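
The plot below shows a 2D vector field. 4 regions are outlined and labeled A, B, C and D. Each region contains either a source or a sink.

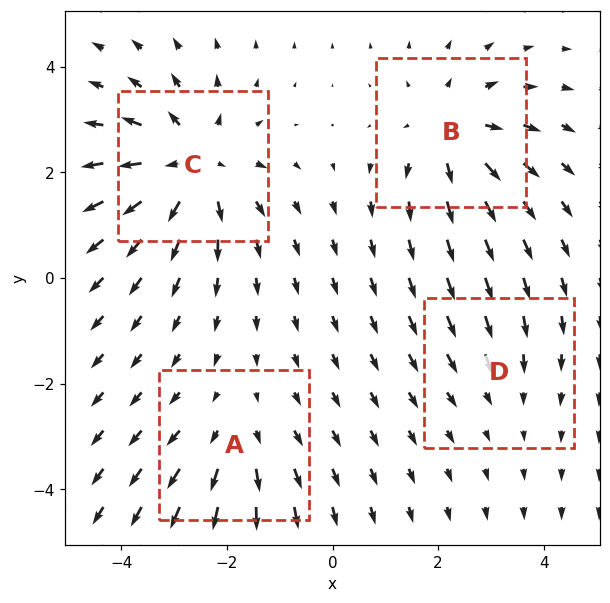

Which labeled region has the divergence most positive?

C

Divergence at each region's feature centre — A: about +3, B: about +5, C: about +6, D: about -2. Region C is most positive.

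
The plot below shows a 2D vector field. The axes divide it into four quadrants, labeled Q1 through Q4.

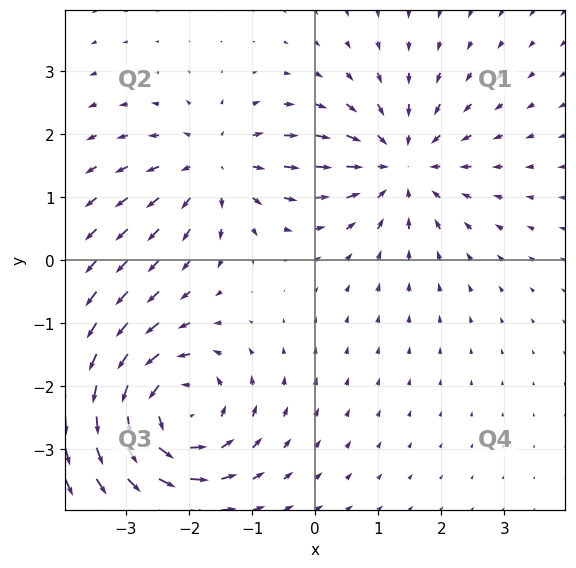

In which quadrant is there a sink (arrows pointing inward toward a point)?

The sink sits at approximately (1.3, 1.5), which lies in quadrant Q1. The divergence there is about -3, negative as expected for a sink.

Q1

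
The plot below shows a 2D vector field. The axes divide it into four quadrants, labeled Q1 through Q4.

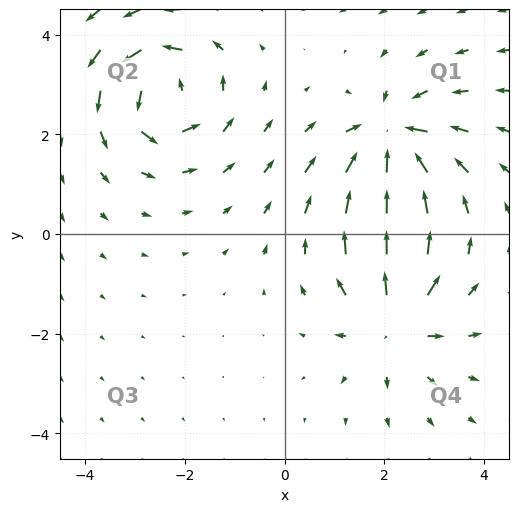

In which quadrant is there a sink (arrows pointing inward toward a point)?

Q1

The sink sits at approximately (2.2, 1.9), which lies in quadrant Q1. The divergence there is about -6, negative as expected for a sink.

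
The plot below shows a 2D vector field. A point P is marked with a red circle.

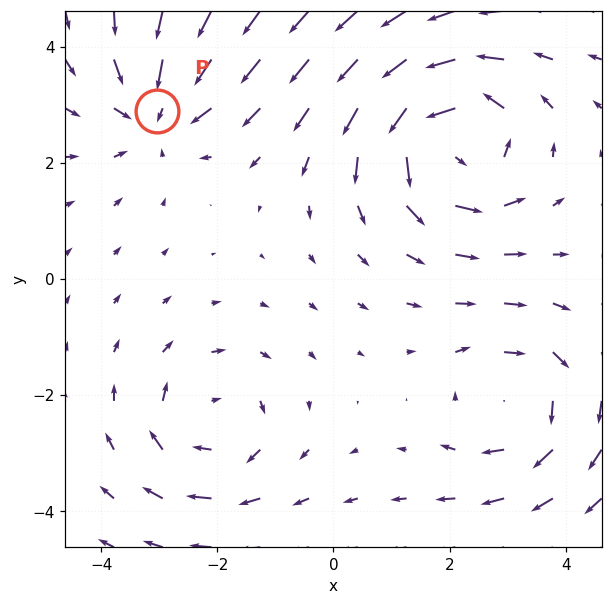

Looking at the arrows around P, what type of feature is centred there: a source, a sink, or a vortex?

sink

At P (-3.0, 2.9) the arrows converge inward. Divergence about -3, curl ≈0 — negative divergence with near-zero curl is a sink.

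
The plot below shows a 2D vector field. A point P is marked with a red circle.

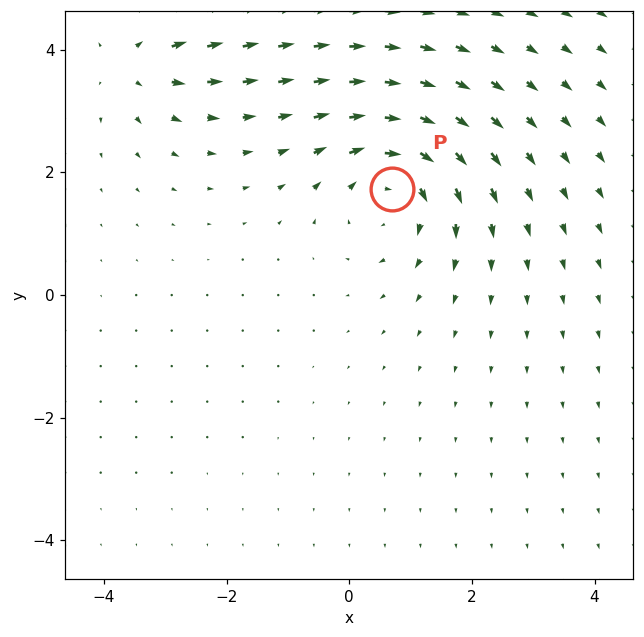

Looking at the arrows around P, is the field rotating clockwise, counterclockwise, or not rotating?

Near P at (0.7, 1.7) the arrows circulate clockwise. The curl (z-component) there is about -4; negative curl means clockwise rotation.

clockwise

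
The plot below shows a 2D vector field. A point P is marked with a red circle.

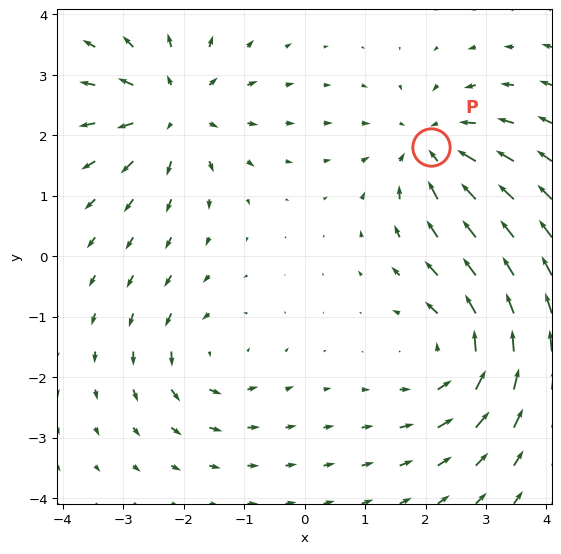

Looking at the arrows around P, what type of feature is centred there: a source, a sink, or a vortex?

At P (2.1, 1.8) the arrows converge inward. Divergence about -4, curl ≈0 — negative divergence with near-zero curl is a sink.

sink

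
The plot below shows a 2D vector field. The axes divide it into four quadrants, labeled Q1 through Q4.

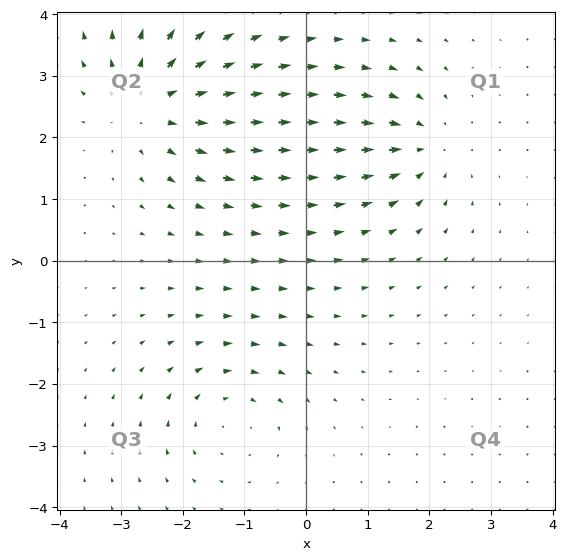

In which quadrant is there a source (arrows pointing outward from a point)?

Q2

The source sits at approximately (-2.5, 2.6), which lies in quadrant Q2. The divergence there is about +4, positive as expected for a source.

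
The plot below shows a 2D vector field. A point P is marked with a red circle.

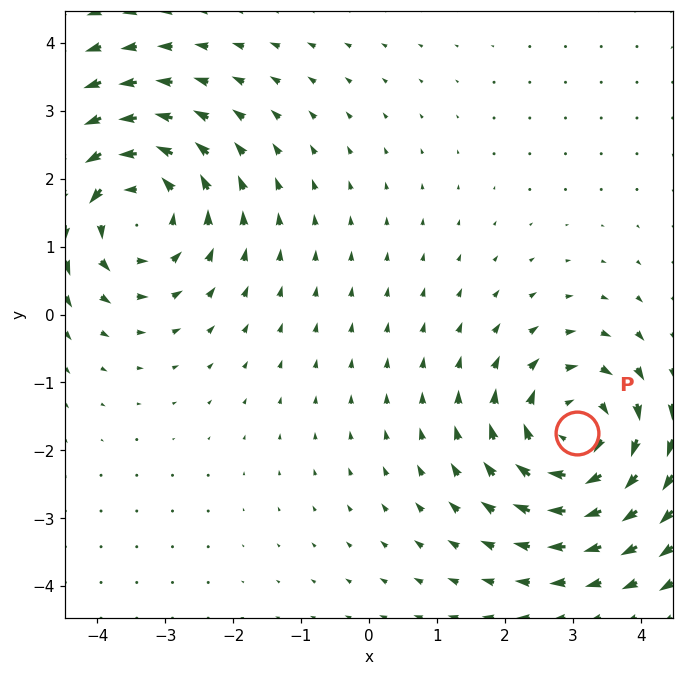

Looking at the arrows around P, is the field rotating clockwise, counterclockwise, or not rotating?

Near P at (3.1, -1.7) the arrows circulate clockwise. The curl (z-component) there is about -5; negative curl means clockwise rotation.

clockwise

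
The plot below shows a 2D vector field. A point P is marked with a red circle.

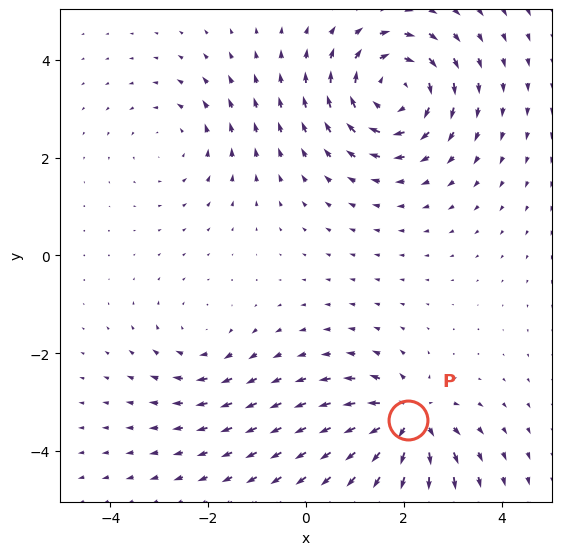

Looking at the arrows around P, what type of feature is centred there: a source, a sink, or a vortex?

At P (2.1, -3.4) the arrows spread outward. Divergence about +6, curl ≈0 — positive divergence with near-zero curl is a source.

source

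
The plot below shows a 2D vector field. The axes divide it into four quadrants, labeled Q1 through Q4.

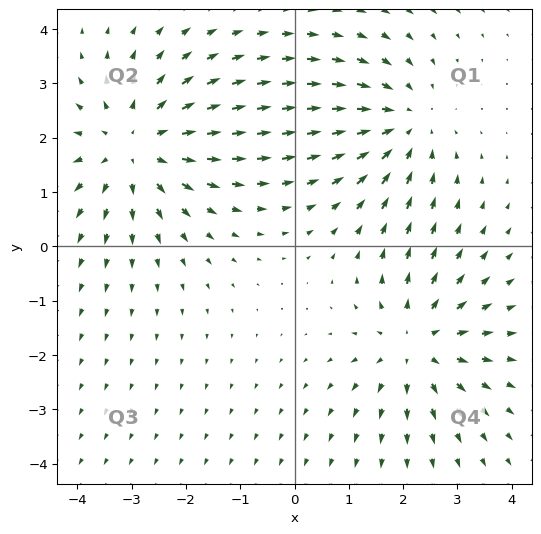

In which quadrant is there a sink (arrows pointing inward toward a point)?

The sink sits at approximately (2.0, 2.2), which lies in quadrant Q1. The divergence there is about -3, negative as expected for a sink.

Q1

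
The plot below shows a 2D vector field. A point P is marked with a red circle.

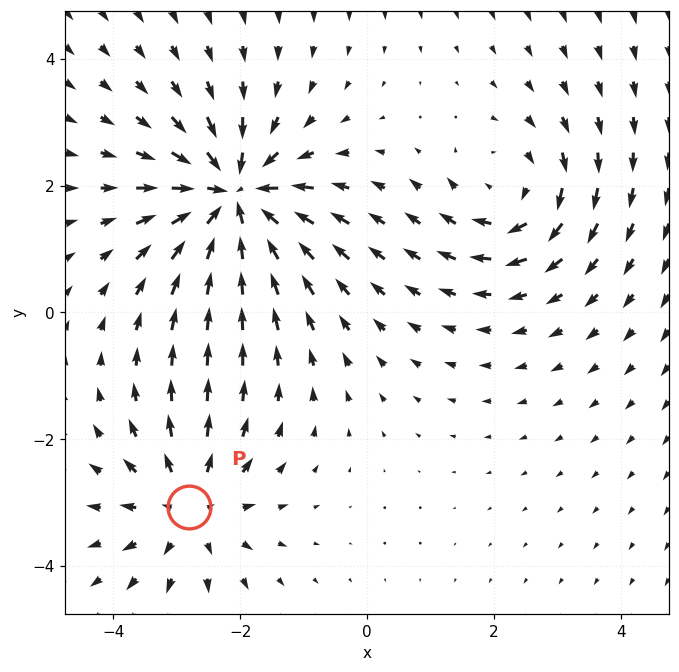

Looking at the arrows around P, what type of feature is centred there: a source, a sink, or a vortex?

source

At P (-2.8, -3.1) the arrows spread outward. Divergence about +4, curl ≈0 — positive divergence with near-zero curl is a source.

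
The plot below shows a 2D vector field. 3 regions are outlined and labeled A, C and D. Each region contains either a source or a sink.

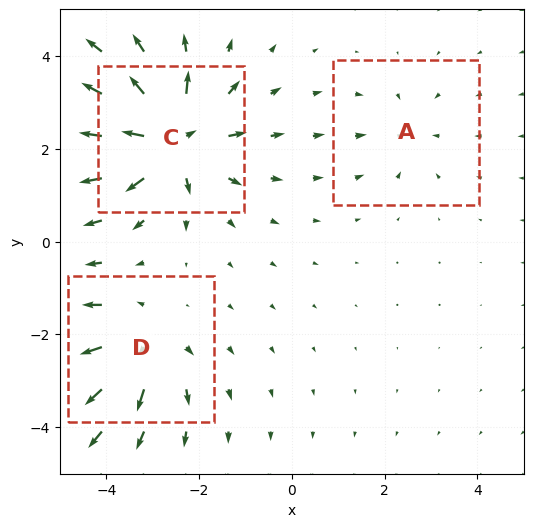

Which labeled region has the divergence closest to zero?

A

Divergence at each region's feature centre — A: about -2, C: about +6, D: about +4. Region A is closest to zero.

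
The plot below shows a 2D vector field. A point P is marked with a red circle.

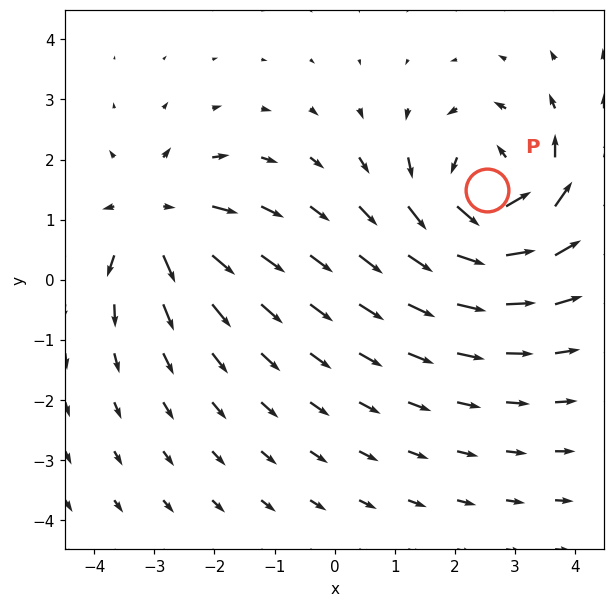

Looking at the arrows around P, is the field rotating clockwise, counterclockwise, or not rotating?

Near P at (2.5, 1.5) the arrows circulate counterclockwise. The curl (z-component) there is about +4; positive curl means counterclockwise rotation.

counterclockwise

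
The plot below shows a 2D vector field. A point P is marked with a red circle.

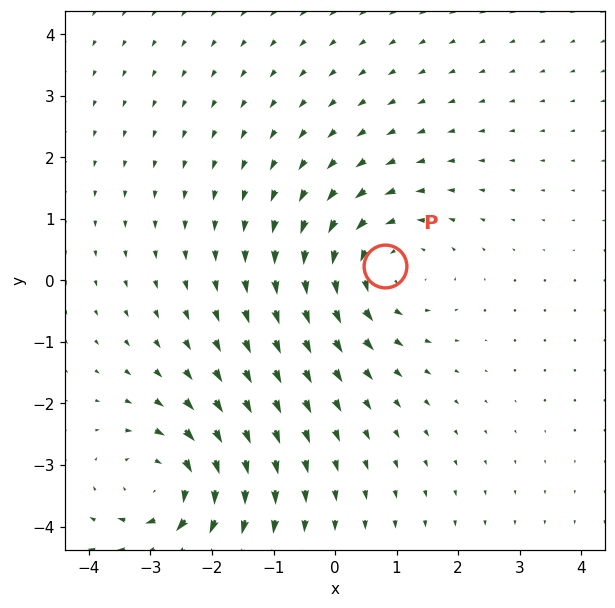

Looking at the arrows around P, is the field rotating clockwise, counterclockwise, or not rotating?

Near P at (0.8, 0.2) the arrows circulate counterclockwise. The curl (z-component) there is about +4; positive curl means counterclockwise rotation.

counterclockwise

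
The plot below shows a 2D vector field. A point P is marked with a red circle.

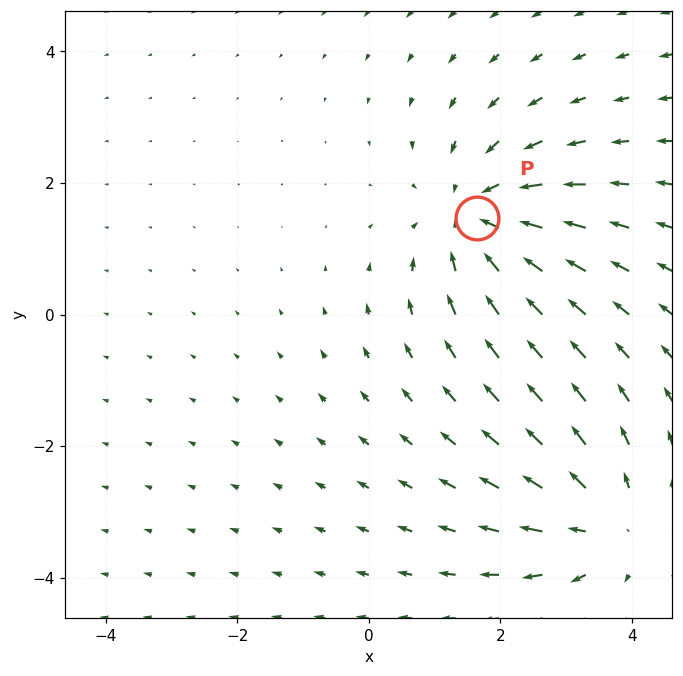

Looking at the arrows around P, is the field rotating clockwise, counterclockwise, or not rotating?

Near P at (1.6, 1.5) the arrows show no circulation. The curl there is ≈0.

not rotating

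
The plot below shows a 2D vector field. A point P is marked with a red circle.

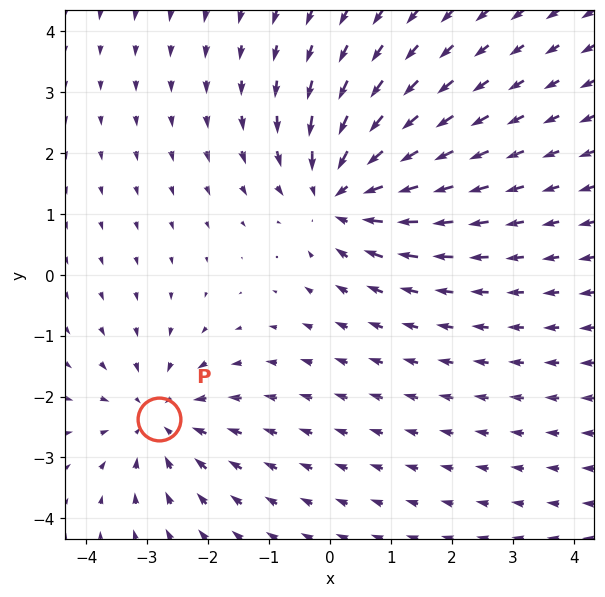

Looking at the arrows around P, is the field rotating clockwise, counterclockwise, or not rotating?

Near P at (-2.8, -2.4) the arrows show no circulation. The curl there is ≈0.

not rotating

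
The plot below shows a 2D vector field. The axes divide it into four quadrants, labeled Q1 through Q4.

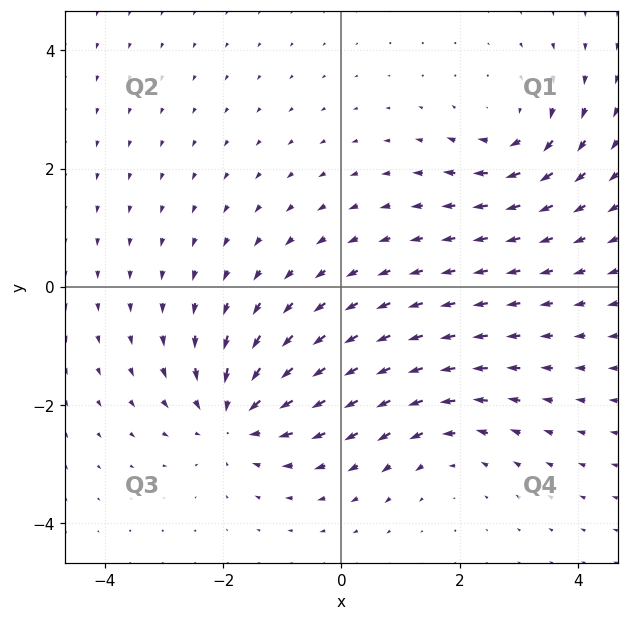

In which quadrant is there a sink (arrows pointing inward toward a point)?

The sink sits at approximately (-1.8, -2.2), which lies in quadrant Q3. The divergence there is about -5, negative as expected for a sink.

Q3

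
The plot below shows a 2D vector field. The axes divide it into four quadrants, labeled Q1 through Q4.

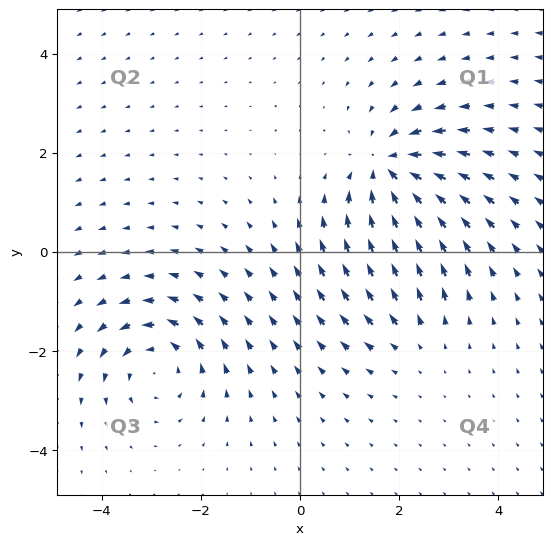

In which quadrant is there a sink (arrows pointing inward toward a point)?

Q1

The sink sits at approximately (1.8, 1.7), which lies in quadrant Q1. The divergence there is about -5, negative as expected for a sink.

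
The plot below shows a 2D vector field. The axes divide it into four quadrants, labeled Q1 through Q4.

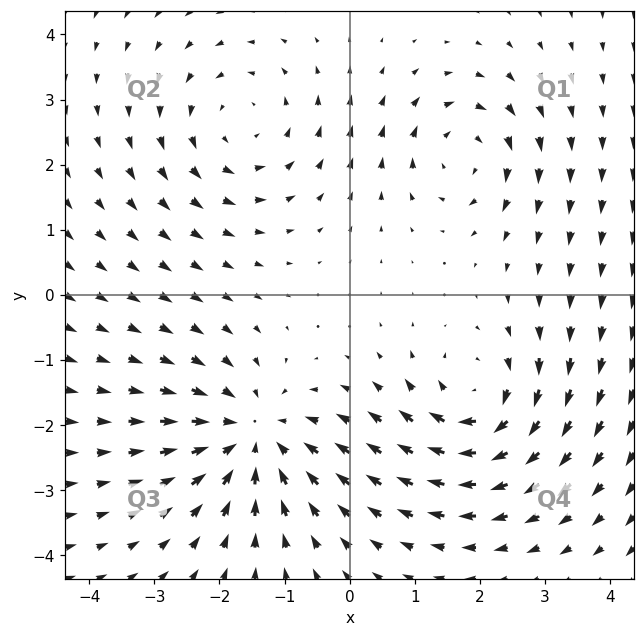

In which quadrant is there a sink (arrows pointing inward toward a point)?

Q3

The sink sits at approximately (-1.5, -2.2), which lies in quadrant Q3. The divergence there is about -4, negative as expected for a sink.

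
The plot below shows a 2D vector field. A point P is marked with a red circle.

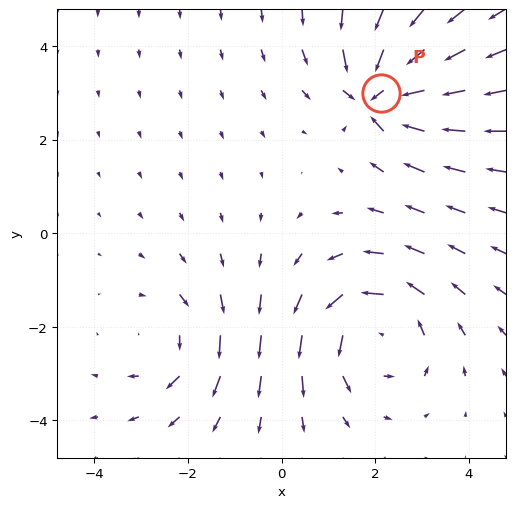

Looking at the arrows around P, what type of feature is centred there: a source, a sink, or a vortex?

At P (2.1, 3.0) the arrows converge inward. Divergence about -6, curl ≈0 — negative divergence with near-zero curl is a sink.

sink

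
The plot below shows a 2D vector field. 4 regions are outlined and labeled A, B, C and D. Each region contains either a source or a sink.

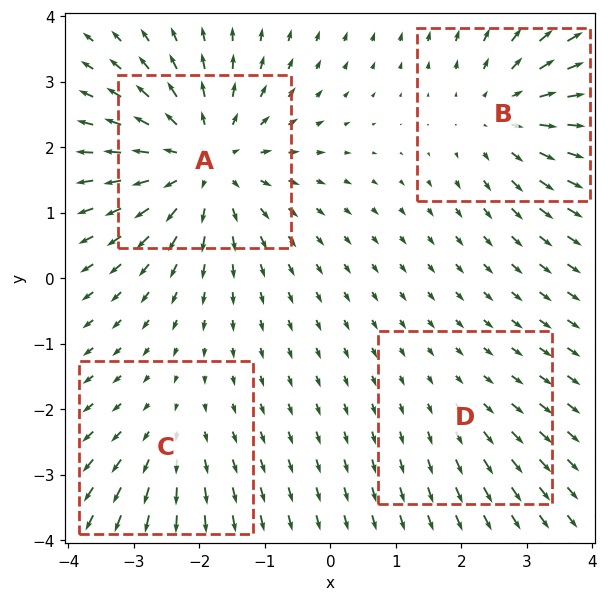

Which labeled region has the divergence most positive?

A

Divergence at each region's feature centre — A: about +6, B: about +4, C: about +3, D: about +2. Region A is most positive.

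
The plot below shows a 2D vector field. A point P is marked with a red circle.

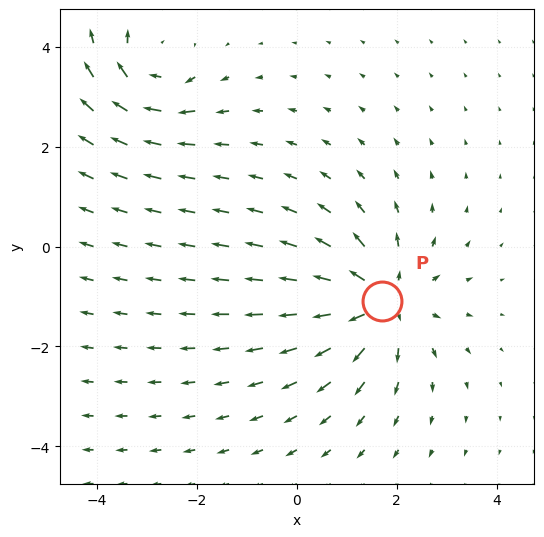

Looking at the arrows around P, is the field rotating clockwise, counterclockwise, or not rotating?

Near P at (1.7, -1.1) the arrows show no circulation. The curl there is ≈0.

not rotating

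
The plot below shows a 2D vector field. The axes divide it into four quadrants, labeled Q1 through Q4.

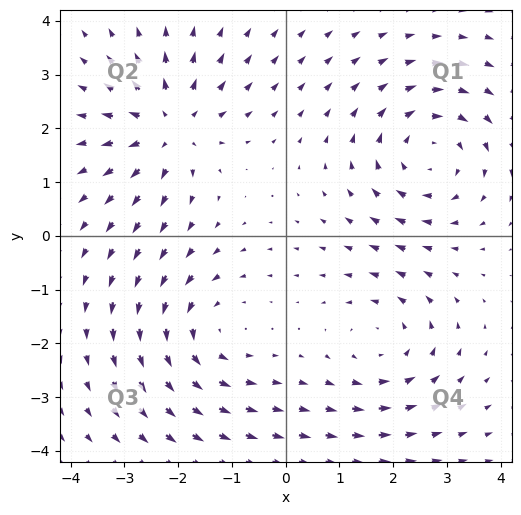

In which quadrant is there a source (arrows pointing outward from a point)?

Q2

The source sits at approximately (-2.2, 2.0), which lies in quadrant Q2. The divergence there is about +5, positive as expected for a source.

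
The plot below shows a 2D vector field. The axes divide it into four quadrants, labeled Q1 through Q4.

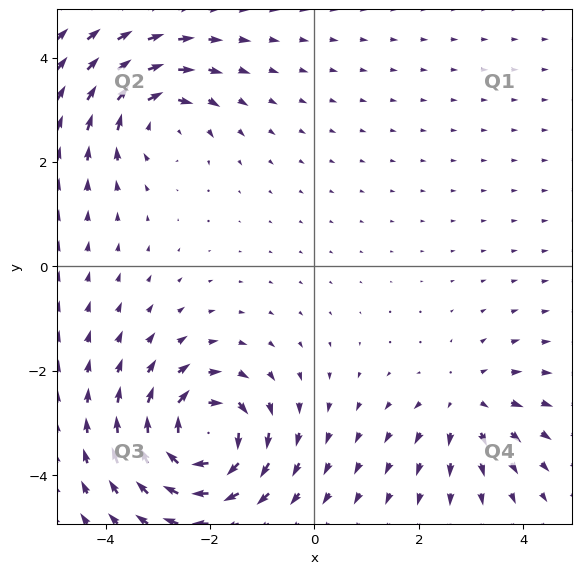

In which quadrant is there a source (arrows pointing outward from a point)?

The source sits at approximately (2.9, -2.6), which lies in quadrant Q4. The divergence there is about +3, positive as expected for a source.

Q4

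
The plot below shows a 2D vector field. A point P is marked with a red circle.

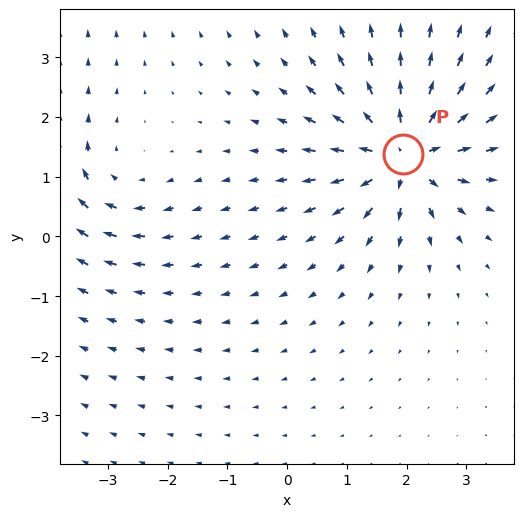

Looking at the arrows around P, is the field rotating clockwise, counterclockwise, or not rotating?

not rotating

Near P at (1.9, 1.4) the arrows show no circulation. The curl there is ≈0.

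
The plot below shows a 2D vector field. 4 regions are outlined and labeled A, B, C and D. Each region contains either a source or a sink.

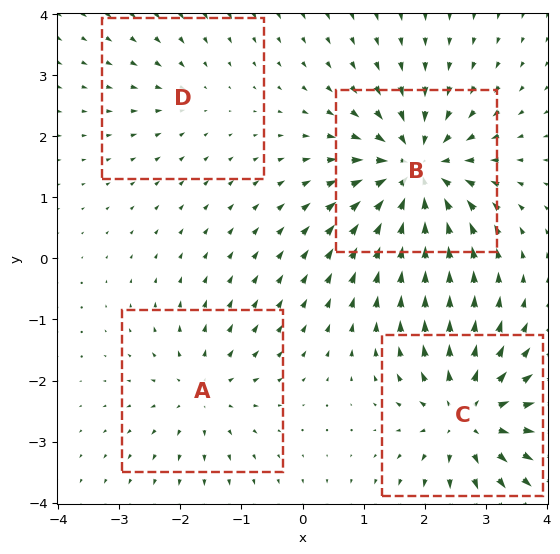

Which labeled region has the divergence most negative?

B

Divergence at each region's feature centre — A: about +4, B: about -8, C: about +6, D: about -2. Region B is most negative.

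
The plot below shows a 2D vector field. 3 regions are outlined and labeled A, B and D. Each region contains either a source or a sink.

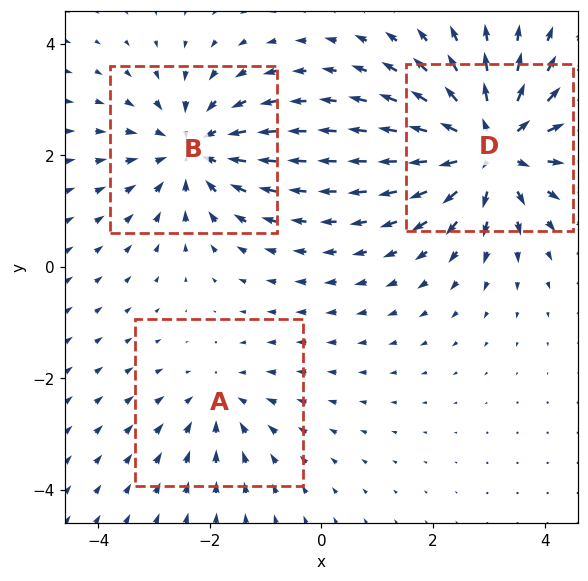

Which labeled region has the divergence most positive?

Divergence at each region's feature centre — A: about -2, B: about -4, D: about +5. Region D is most positive.

D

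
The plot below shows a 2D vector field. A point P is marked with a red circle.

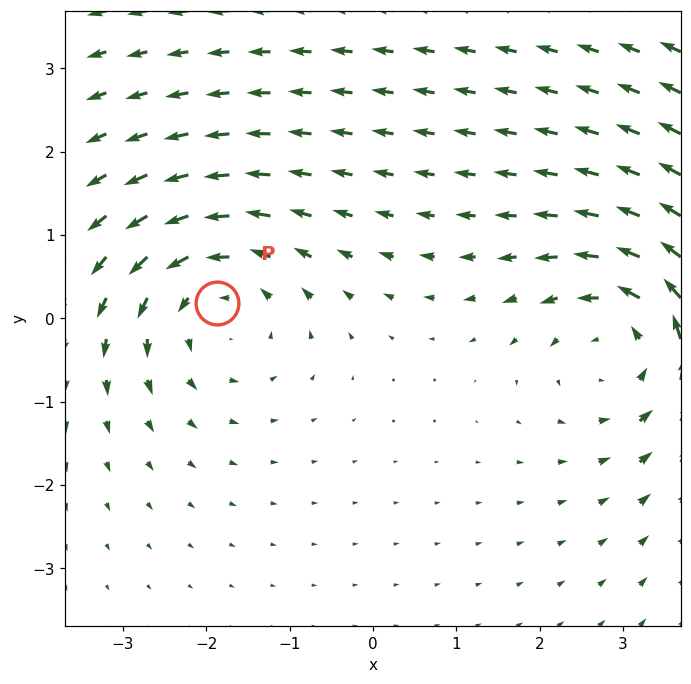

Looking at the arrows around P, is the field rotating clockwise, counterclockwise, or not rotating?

counterclockwise

Near P at (-1.9, 0.2) the arrows circulate counterclockwise. The curl (z-component) there is about +4; positive curl means counterclockwise rotation.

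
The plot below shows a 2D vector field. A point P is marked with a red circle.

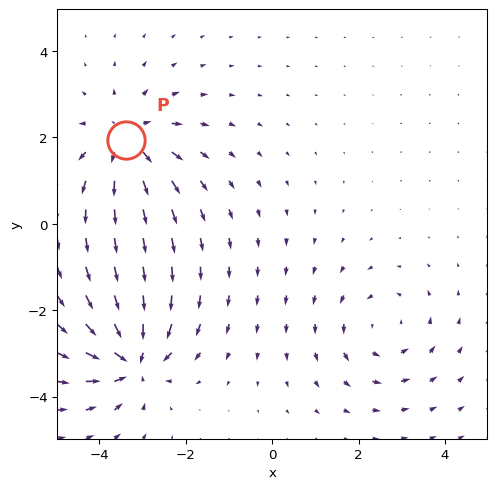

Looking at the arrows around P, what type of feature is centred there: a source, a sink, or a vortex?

source

At P (-3.4, 1.9) the arrows spread outward. Divergence about +3, curl ≈0 — positive divergence with near-zero curl is a source.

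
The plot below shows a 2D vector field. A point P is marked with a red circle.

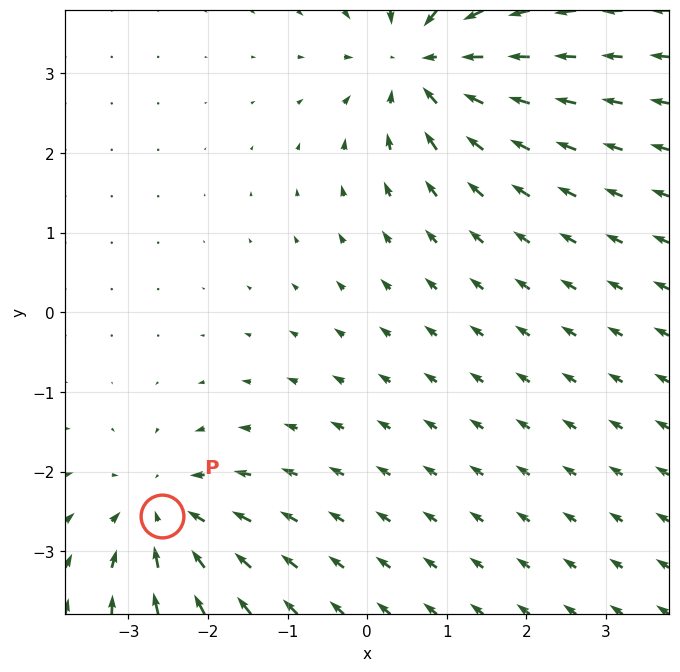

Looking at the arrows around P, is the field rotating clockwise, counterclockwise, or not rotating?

Near P at (-2.6, -2.6) the arrows show no circulation. The curl there is ≈0.

not rotating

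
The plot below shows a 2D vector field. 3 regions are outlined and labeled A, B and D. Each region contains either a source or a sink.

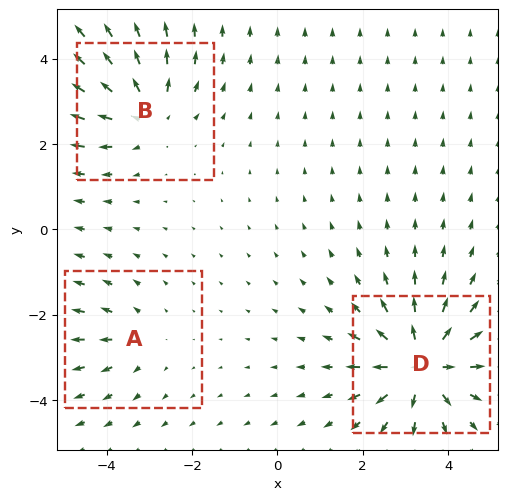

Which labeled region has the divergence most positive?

D

Divergence at each region's feature centre — A: about +2, B: about +4, D: about +5. Region D is most positive.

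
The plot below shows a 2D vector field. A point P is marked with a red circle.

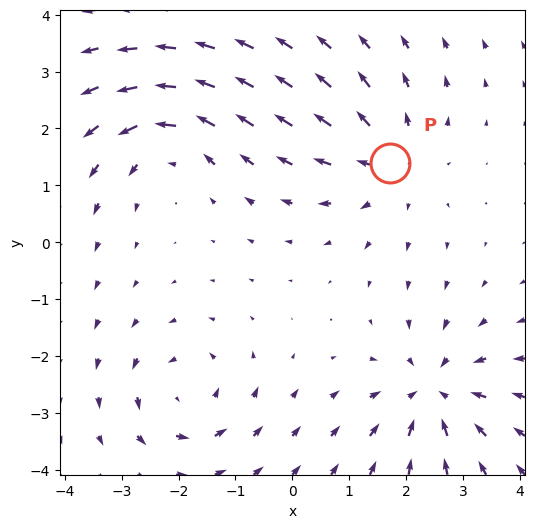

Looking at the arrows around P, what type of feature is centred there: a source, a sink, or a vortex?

source

At P (1.7, 1.4) the arrows spread outward. Divergence about +3, curl ≈0 — positive divergence with near-zero curl is a source.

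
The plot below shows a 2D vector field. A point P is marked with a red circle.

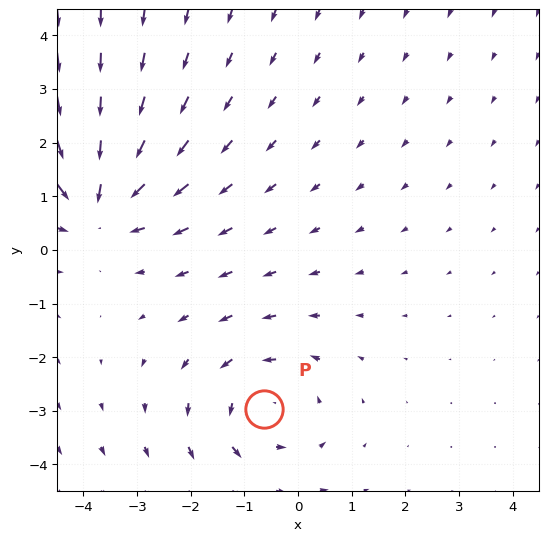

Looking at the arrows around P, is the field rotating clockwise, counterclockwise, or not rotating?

counterclockwise

Near P at (-0.6, -3.0) the arrows circulate counterclockwise. The curl (z-component) there is about +3; positive curl means counterclockwise rotation.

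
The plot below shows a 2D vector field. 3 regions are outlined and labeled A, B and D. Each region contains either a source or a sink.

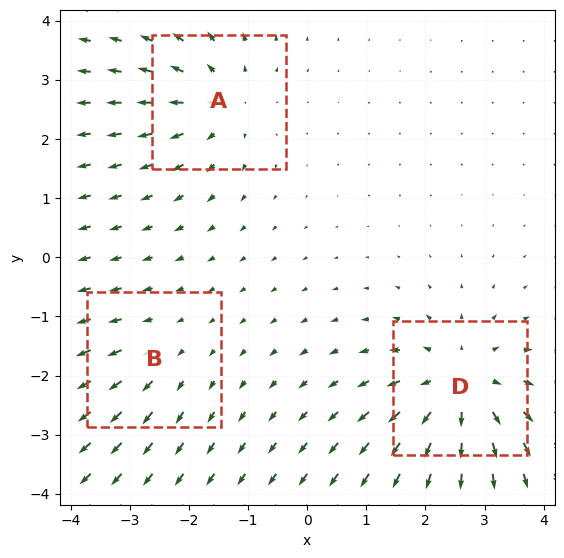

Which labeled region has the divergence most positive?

Divergence at each region's feature centre — A: about +3, B: about +2, D: about +5. Region D is most positive.

D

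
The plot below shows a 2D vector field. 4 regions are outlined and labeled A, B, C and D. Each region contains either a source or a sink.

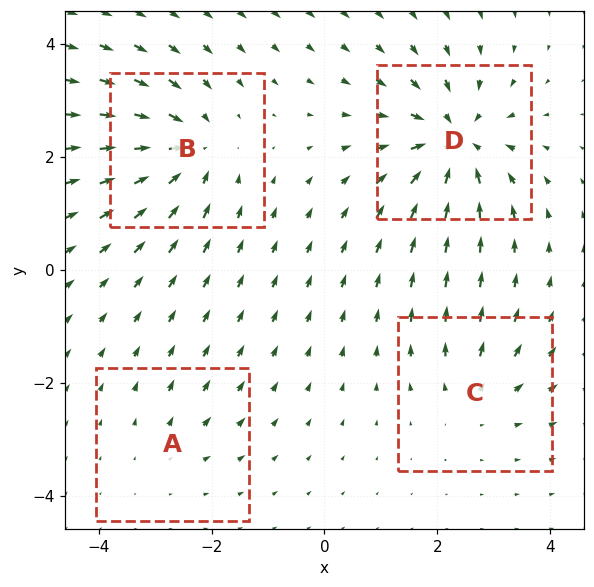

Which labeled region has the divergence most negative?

Divergence at each region's feature centre — A: about +2, B: about -6, C: about +3, D: about -7. Region D is most negative.

D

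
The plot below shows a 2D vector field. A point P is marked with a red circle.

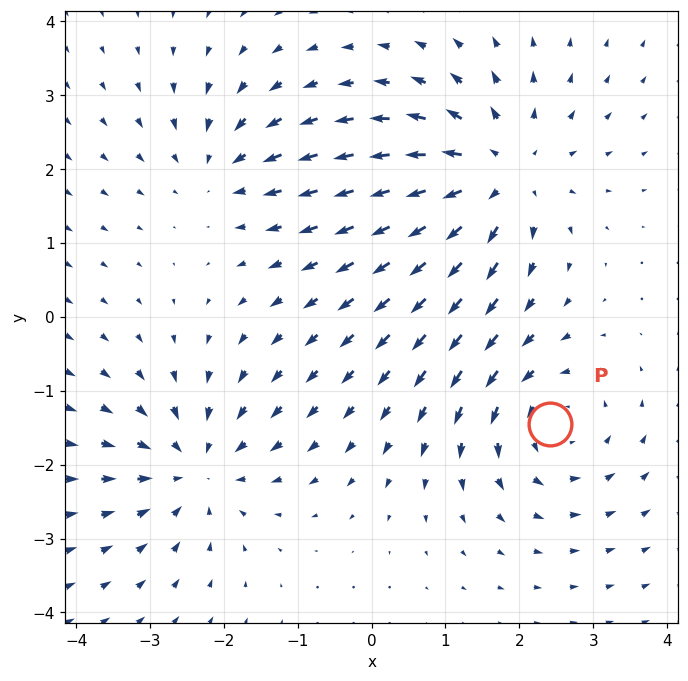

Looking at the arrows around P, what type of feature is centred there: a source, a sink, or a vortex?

vortex

At P (2.4, -1.5) the arrows circulate counterclockwise. Divergence ≈0, curl about +4 — near-zero divergence with nonzero curl is a vortex.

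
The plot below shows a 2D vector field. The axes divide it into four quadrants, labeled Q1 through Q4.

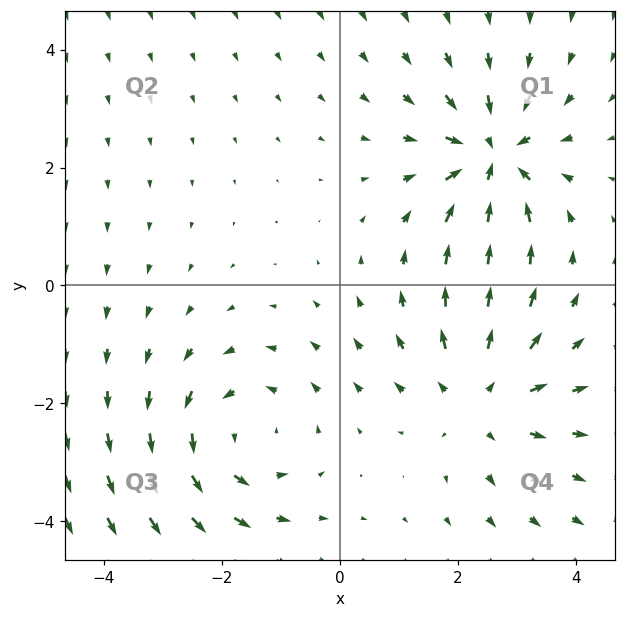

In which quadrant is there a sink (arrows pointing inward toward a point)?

The sink sits at approximately (2.6, 2.2), which lies in quadrant Q1. The divergence there is about -5, negative as expected for a sink.

Q1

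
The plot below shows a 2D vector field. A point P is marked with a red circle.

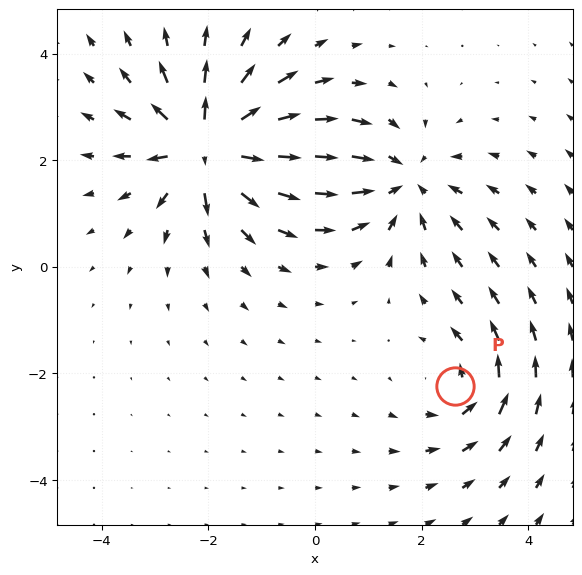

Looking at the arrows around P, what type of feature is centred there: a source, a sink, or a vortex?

At P (2.6, -2.2) the arrows circulate counterclockwise. Divergence ≈0, curl about +3 — near-zero divergence with nonzero curl is a vortex.

vortex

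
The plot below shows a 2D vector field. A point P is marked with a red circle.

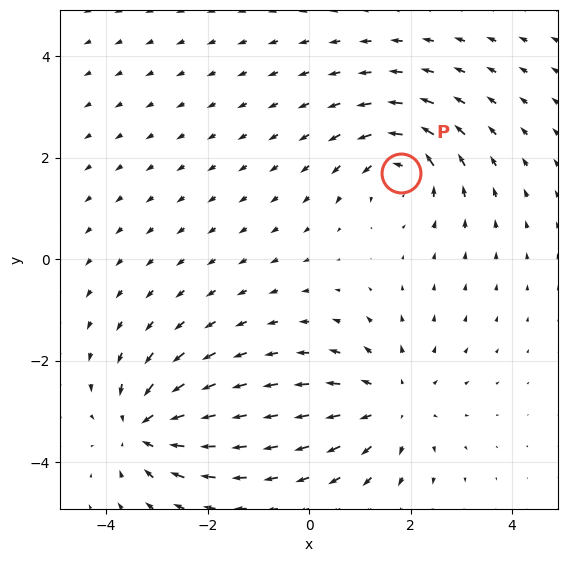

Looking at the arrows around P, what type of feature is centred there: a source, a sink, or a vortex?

vortex

At P (1.8, 1.7) the arrows circulate counterclockwise. Divergence ≈0, curl about +5 — near-zero divergence with nonzero curl is a vortex.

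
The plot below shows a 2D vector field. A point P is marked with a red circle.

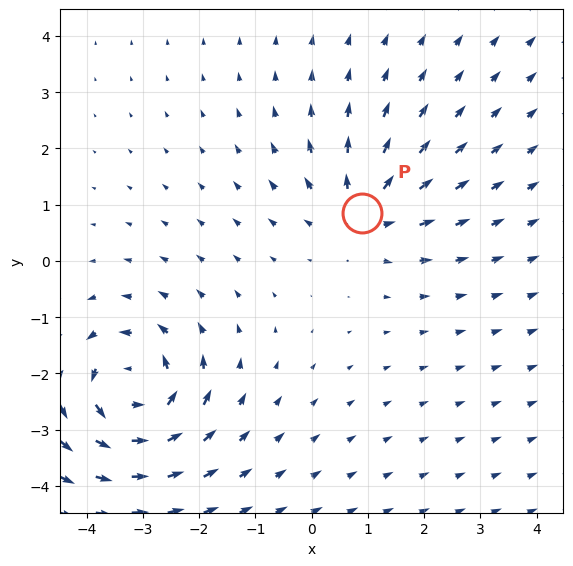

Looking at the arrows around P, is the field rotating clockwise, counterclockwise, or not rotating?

Near P at (0.9, 0.9) the arrows show no circulation. The curl there is ≈0.

not rotating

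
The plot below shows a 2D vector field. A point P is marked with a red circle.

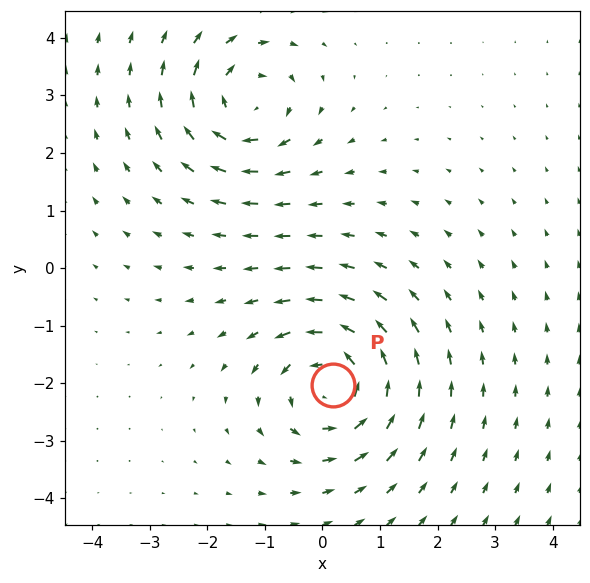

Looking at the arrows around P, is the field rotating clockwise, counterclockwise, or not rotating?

counterclockwise

Near P at (0.2, -2.0) the arrows circulate counterclockwise. The curl (z-component) there is about +5; positive curl means counterclockwise rotation.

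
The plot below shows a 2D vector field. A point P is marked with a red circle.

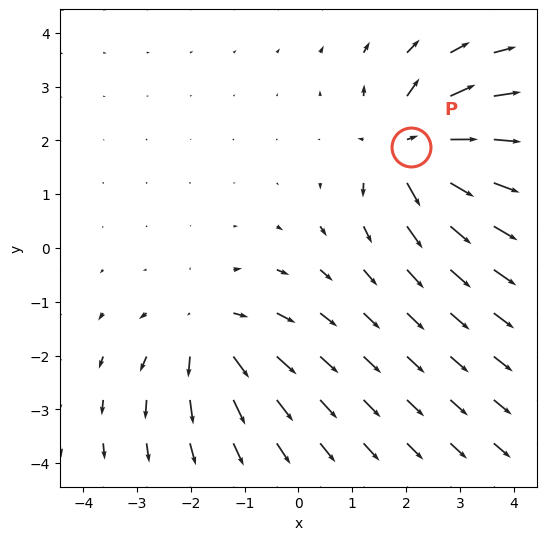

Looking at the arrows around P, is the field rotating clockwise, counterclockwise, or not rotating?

not rotating

Near P at (2.1, 1.9) the arrows show no circulation. The curl there is ≈0.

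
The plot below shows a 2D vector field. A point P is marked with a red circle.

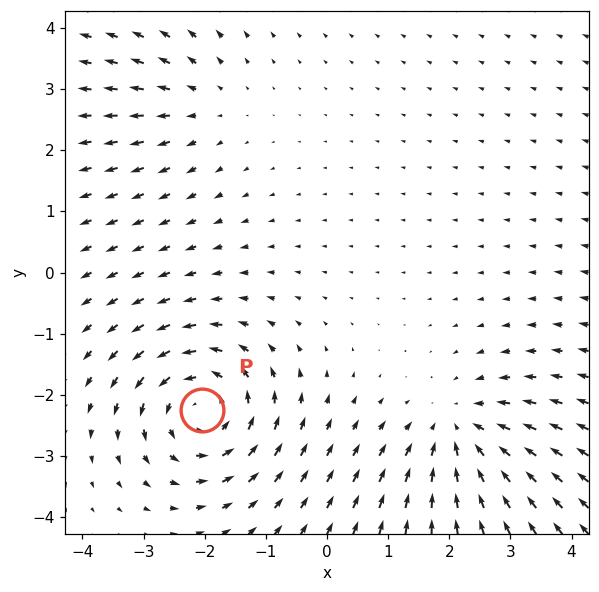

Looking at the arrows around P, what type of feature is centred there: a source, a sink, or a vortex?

vortex

At P (-2.1, -2.2) the arrows circulate counterclockwise. Divergence ≈0, curl about +5 — near-zero divergence with nonzero curl is a vortex.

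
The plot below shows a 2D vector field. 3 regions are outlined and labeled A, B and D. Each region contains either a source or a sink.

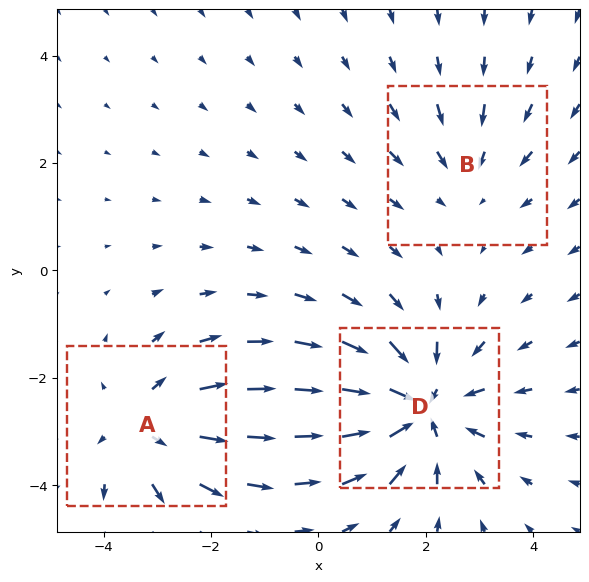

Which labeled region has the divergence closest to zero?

B

Divergence at each region's feature centre — A: about +3, B: about -2, D: about -4. Region B is closest to zero.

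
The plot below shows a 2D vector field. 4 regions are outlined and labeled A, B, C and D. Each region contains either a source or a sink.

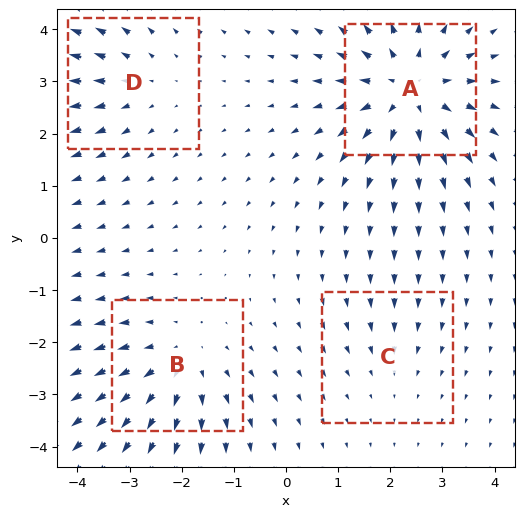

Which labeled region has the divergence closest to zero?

C

Divergence at each region's feature centre — A: about +6, B: about +4, C: about -2, D: about +3. Region C is closest to zero.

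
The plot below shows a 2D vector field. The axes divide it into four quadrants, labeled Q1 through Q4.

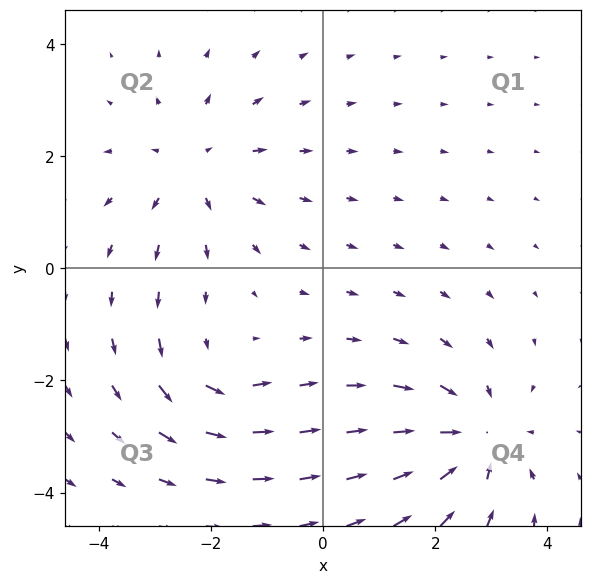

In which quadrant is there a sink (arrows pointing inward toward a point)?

Q4

The sink sits at approximately (2.7, -3.0), which lies in quadrant Q4. The divergence there is about -4, negative as expected for a sink.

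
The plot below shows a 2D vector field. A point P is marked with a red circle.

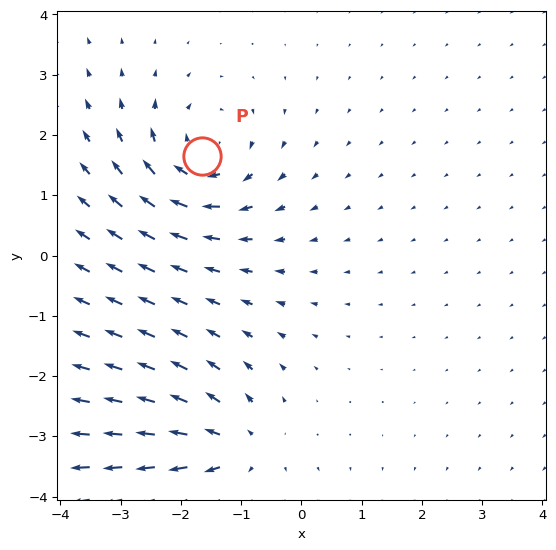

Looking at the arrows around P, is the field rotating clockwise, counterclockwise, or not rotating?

clockwise

Near P at (-1.7, 1.6) the arrows circulate clockwise. The curl (z-component) there is about -5; negative curl means clockwise rotation.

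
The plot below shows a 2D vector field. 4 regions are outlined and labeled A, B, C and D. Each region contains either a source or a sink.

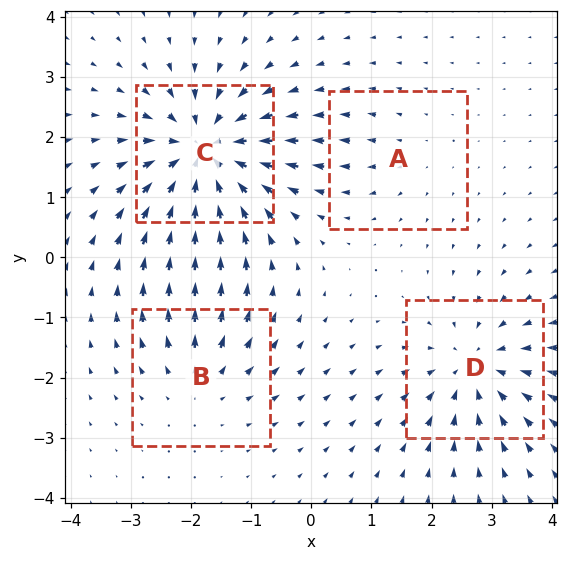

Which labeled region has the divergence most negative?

C

Divergence at each region's feature centre — A: about +2, B: about +3, C: about -7, D: about -5. Region C is most negative.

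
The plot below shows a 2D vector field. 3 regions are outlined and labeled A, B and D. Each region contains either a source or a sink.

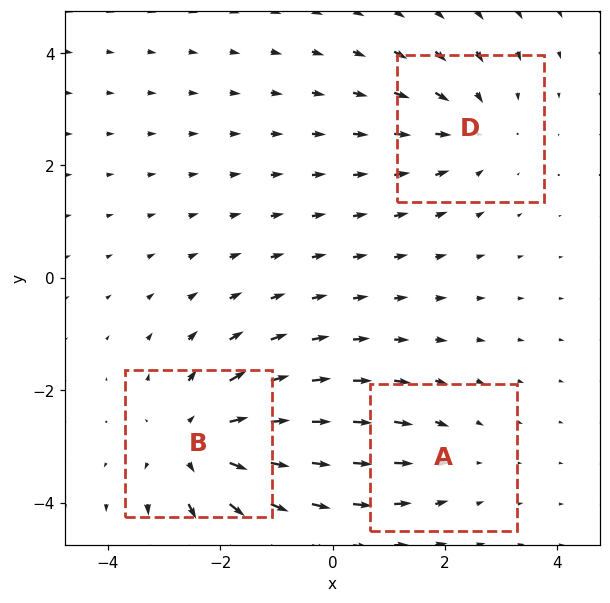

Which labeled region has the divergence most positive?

B

Divergence at each region's feature centre — A: about -2, B: about +4, D: about -3. Region B is most positive.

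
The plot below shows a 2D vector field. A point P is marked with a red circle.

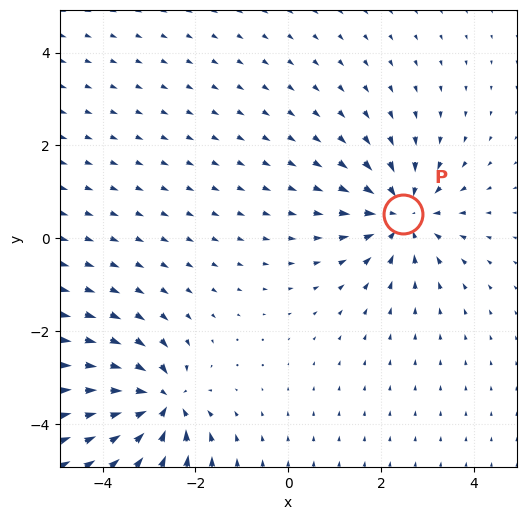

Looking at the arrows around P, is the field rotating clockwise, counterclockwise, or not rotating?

Near P at (2.5, 0.5) the arrows show no circulation. The curl there is ≈0.

not rotating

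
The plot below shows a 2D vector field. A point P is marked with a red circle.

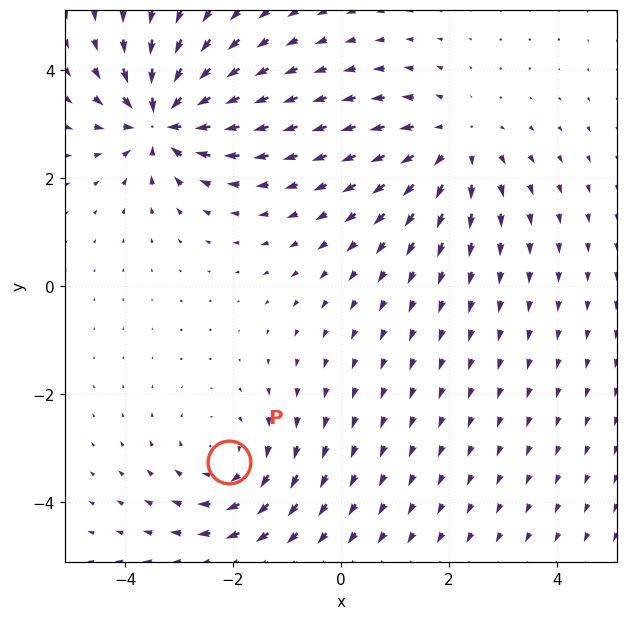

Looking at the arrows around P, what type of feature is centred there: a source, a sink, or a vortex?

At P (-2.1, -3.3) the arrows circulate clockwise. Divergence ≈0, curl about -3 — near-zero divergence with nonzero curl is a vortex.

vortex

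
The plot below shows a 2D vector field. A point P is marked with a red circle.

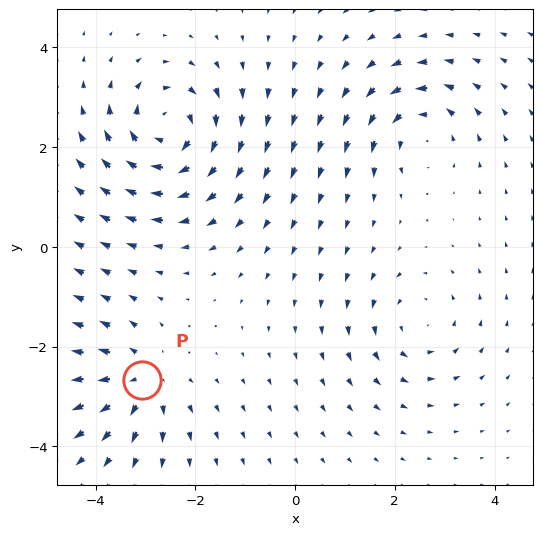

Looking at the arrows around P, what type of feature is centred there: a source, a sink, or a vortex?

At P (-3.1, -2.7) the arrows spread outward. Divergence about +3, curl ≈0 — positive divergence with near-zero curl is a source.

source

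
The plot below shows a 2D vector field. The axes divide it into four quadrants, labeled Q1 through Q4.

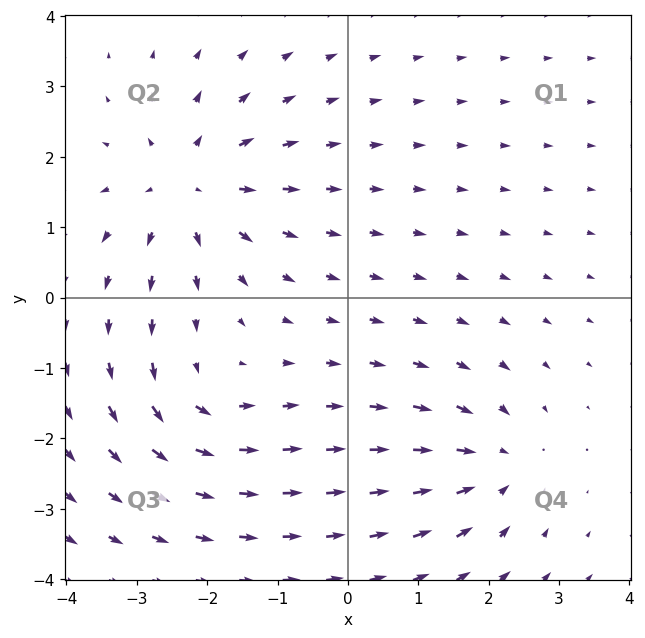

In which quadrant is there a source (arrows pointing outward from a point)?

The source sits at approximately (-2.3, 1.6), which lies in quadrant Q2. The divergence there is about +5, positive as expected for a source.

Q2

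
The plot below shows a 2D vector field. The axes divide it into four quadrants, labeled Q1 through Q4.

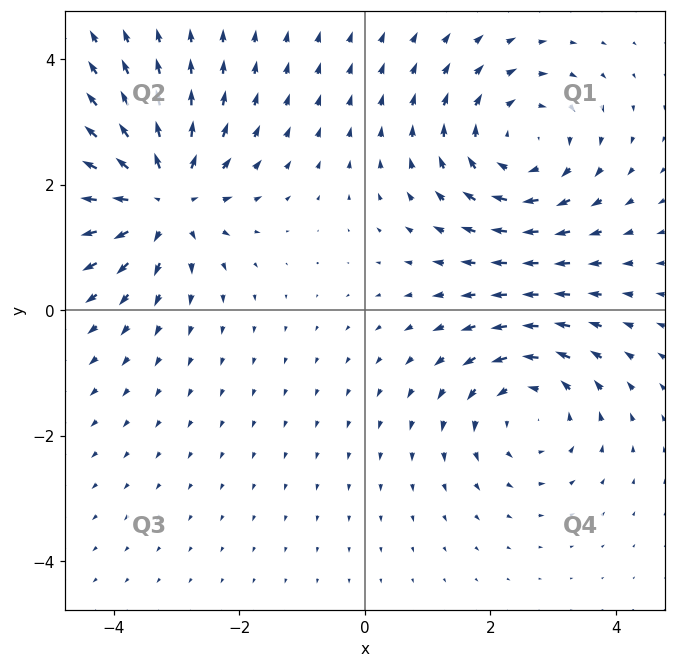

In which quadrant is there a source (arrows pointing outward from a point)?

The source sits at approximately (-3.2, 1.8), which lies in quadrant Q2. The divergence there is about +5, positive as expected for a source.

Q2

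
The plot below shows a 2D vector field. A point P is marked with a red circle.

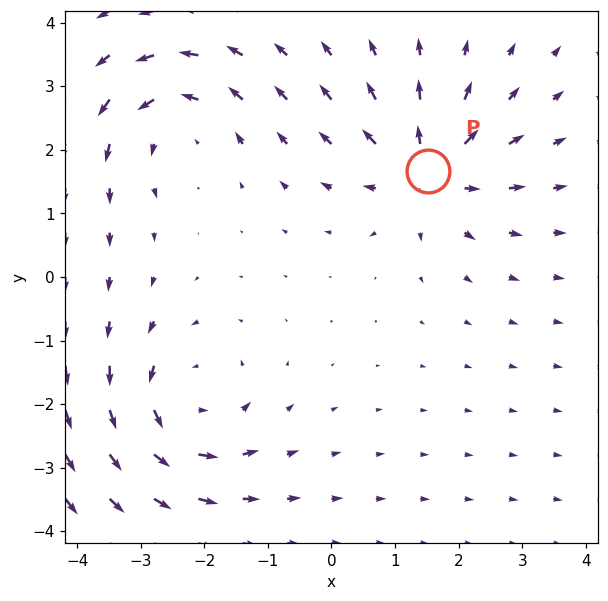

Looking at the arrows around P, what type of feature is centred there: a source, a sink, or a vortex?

source

At P (1.5, 1.7) the arrows spread outward. Divergence about +6, curl ≈0 — positive divergence with near-zero curl is a source.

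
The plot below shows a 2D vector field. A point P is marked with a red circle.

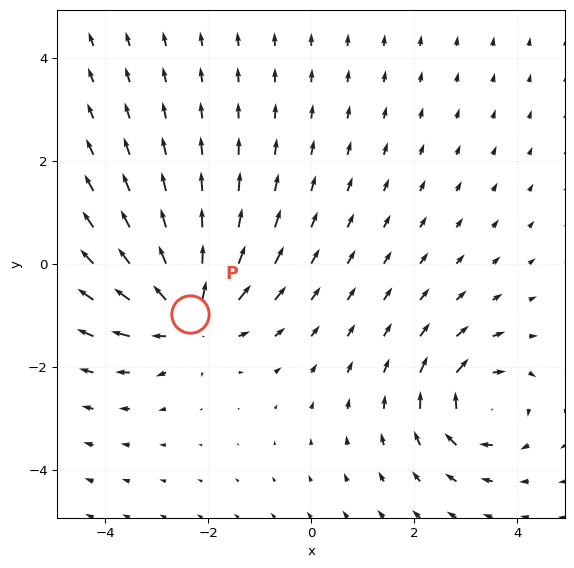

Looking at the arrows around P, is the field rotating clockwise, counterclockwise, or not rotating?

Near P at (-2.4, -1.0) the arrows show no circulation. The curl there is ≈0.

not rotating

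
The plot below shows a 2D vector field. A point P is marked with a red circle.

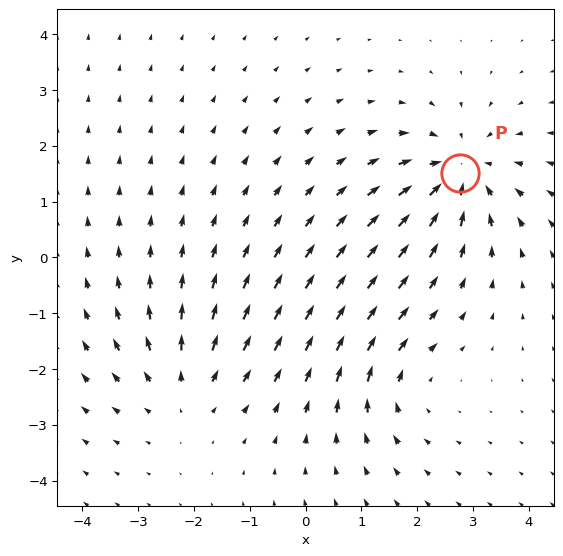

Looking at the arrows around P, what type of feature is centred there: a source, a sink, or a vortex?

sink

At P (2.8, 1.5) the arrows converge inward. Divergence about -5, curl ≈0 — negative divergence with near-zero curl is a sink.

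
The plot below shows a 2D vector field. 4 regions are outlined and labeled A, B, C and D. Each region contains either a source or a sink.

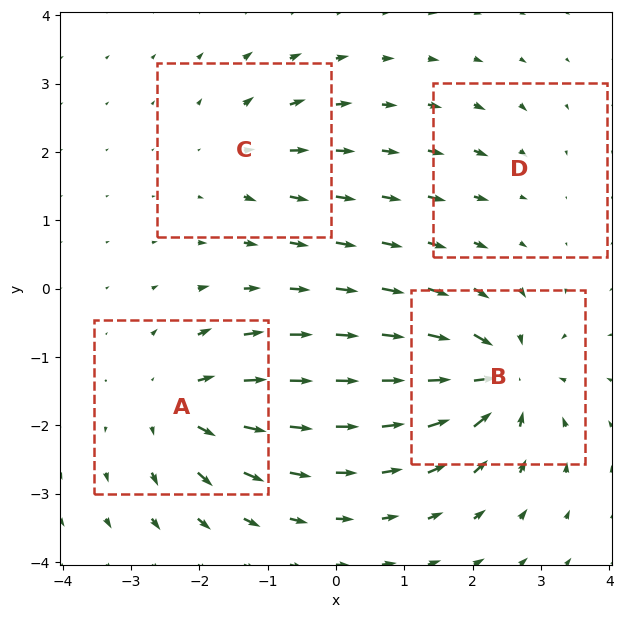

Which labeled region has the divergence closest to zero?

D

Divergence at each region's feature centre — A: about +6, B: about -8, C: about +4, D: about -3. Region D is closest to zero.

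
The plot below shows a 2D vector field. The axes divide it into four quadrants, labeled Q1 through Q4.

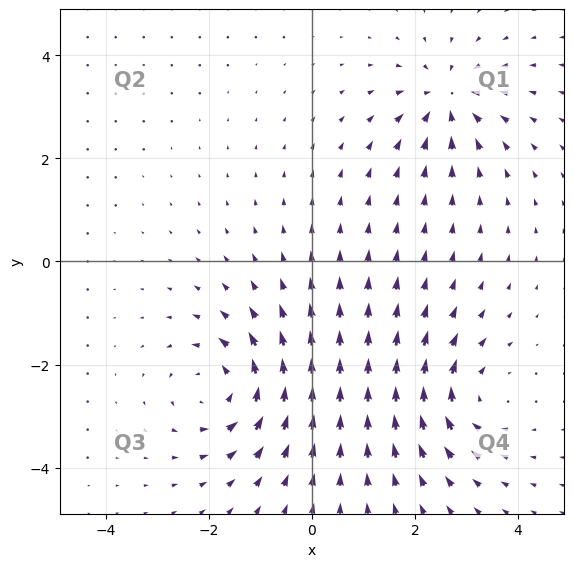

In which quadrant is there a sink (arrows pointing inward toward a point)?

Q1

The sink sits at approximately (2.6, 3.1), which lies in quadrant Q1. The divergence there is about -5, negative as expected for a sink.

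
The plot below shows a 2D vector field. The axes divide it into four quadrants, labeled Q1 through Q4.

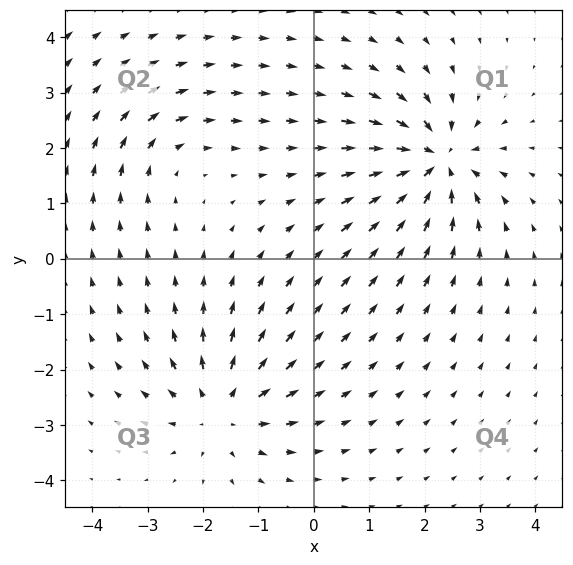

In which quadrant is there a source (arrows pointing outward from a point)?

The source sits at approximately (-1.6, -2.7), which lies in quadrant Q3. The divergence there is about +4, positive as expected for a source.

Q3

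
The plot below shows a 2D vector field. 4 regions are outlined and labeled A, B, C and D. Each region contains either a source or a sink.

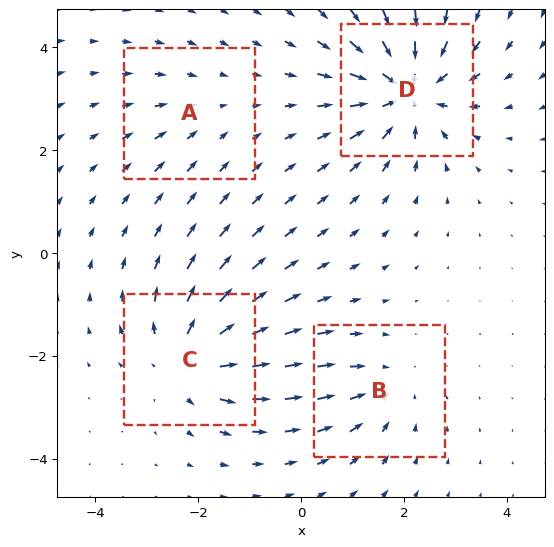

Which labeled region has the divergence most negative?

D

Divergence at each region's feature centre — A: about -2, B: about -3, C: about +5, D: about -6. Region D is most negative.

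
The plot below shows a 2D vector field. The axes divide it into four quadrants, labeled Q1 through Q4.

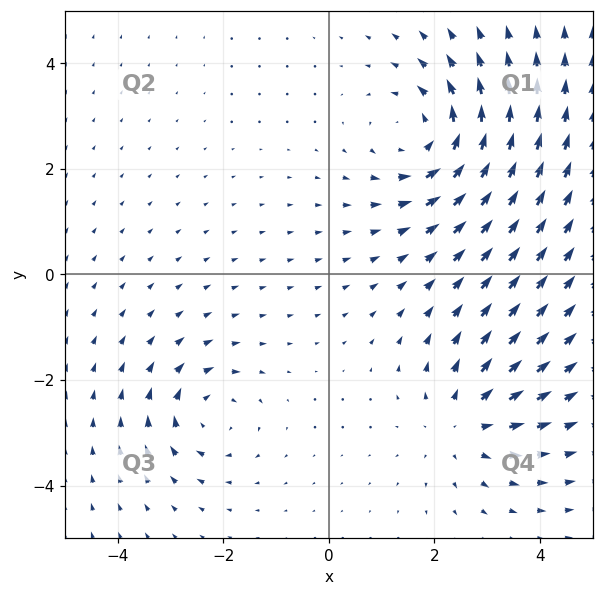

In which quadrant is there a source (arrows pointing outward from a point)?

The source sits at approximately (2.5, -2.8), which lies in quadrant Q4. The divergence there is about +3, positive as expected for a source.

Q4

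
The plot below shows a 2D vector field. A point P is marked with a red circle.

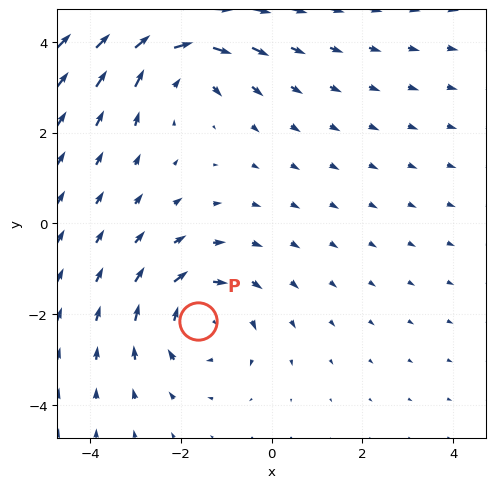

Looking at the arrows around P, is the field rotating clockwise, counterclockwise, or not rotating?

clockwise

Near P at (-1.6, -2.2) the arrows circulate clockwise. The curl (z-component) there is about -3; negative curl means clockwise rotation.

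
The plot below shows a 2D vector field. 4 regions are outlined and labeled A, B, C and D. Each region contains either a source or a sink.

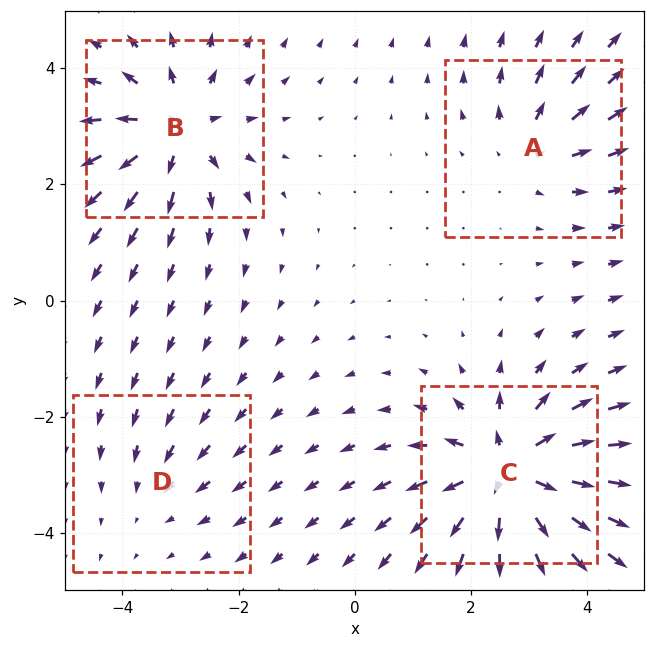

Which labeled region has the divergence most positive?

C

Divergence at each region's feature centre — A: about +4, B: about +6, C: about +8, D: about -2. Region C is most positive.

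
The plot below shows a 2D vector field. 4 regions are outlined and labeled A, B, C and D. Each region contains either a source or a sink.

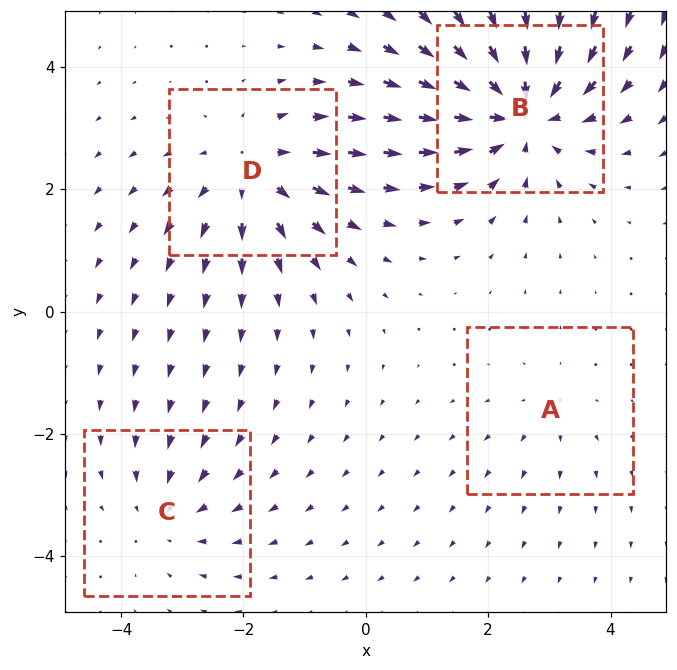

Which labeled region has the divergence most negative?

B

Divergence at each region's feature centre — A: about +2, B: about -7, C: about -3, D: about +4. Region B is most negative.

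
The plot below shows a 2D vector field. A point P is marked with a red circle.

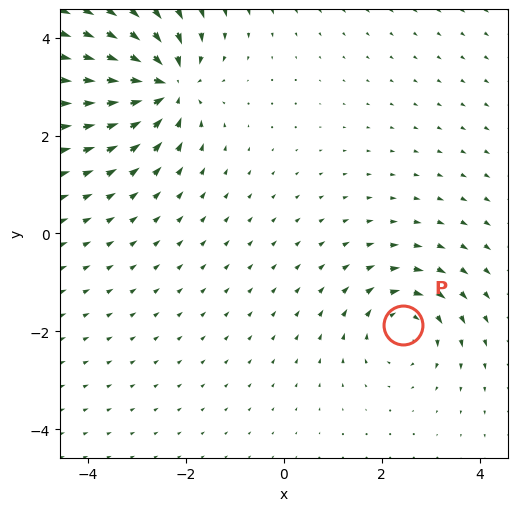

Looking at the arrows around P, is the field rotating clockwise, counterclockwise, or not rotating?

Near P at (2.4, -1.9) the arrows circulate clockwise. The curl (z-component) there is about -3; negative curl means clockwise rotation.

clockwise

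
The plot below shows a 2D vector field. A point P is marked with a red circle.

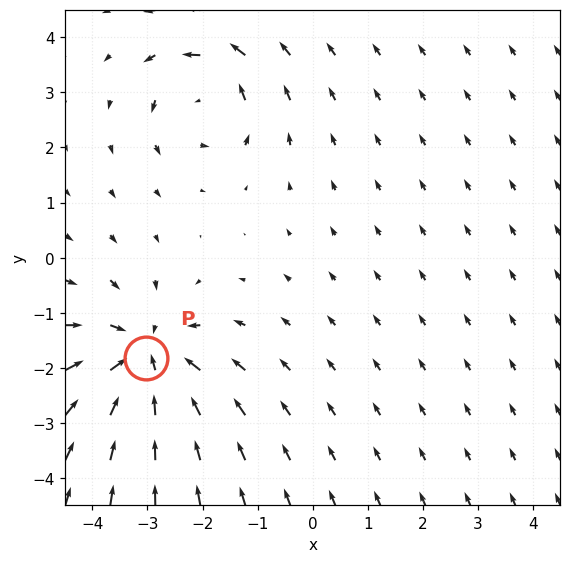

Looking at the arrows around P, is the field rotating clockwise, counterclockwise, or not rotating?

not rotating

Near P at (-3.0, -1.8) the arrows show no circulation. The curl there is ≈0.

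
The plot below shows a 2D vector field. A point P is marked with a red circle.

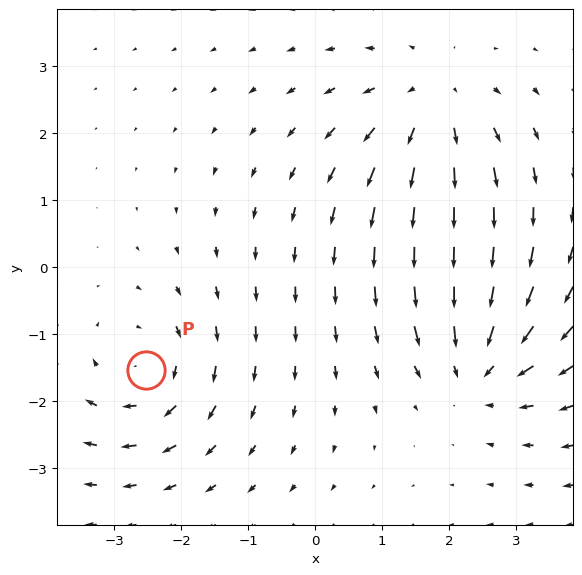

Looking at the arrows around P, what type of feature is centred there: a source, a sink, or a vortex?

At P (-2.5, -1.5) the arrows circulate clockwise. Divergence ≈0, curl about -3 — near-zero divergence with nonzero curl is a vortex.

vortex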